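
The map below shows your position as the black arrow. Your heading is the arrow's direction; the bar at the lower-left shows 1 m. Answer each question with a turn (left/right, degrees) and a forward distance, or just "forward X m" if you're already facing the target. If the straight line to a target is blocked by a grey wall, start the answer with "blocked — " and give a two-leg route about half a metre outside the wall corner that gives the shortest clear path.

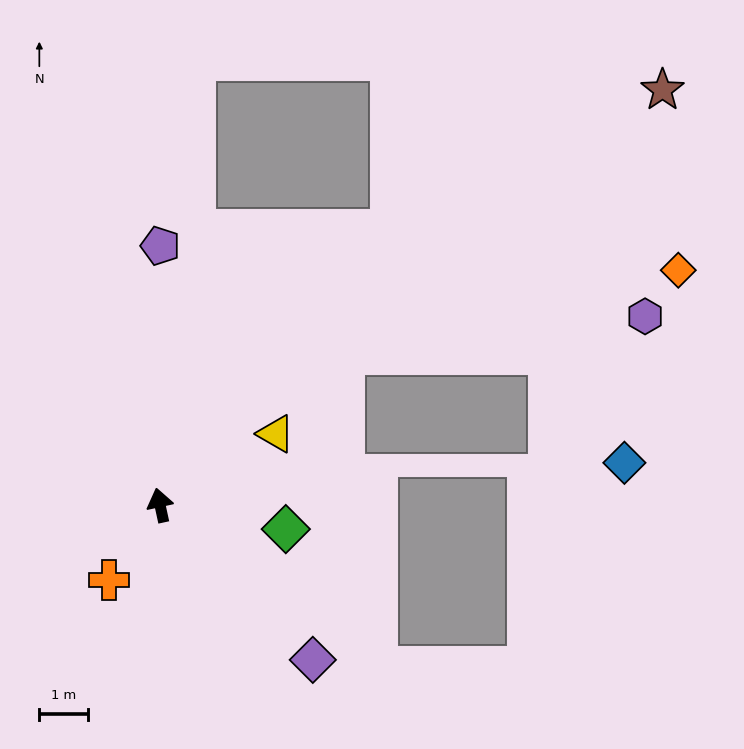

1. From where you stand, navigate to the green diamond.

turn right 113°, forward 2.7 m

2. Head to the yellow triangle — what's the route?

turn right 71°, forward 2.8 m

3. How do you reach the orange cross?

turn left 134°, forward 1.9 m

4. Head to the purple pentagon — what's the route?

turn right 12°, forward 5.4 m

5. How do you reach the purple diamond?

turn right 148°, forward 4.5 m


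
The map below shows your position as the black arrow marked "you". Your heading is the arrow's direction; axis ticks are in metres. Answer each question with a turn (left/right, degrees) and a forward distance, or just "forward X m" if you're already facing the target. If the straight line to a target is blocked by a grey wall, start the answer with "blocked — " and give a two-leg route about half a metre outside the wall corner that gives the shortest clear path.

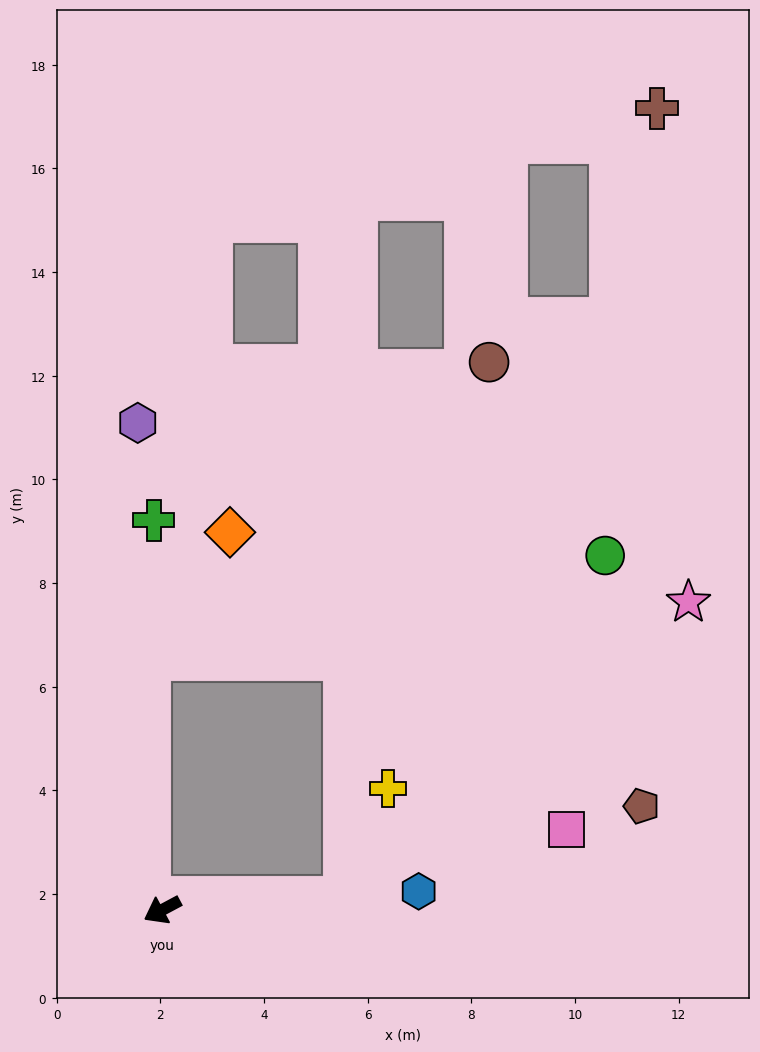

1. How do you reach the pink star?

blocked — turn left 155°, forward 3.5 m, then turn left 38°, forward 8.8 m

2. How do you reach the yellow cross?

blocked — turn left 155°, forward 3.5 m, then turn left 66°, forward 2.3 m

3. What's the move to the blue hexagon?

turn left 156°, forward 5.0 m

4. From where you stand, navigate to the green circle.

blocked — turn left 155°, forward 3.5 m, then turn left 50°, forward 8.3 m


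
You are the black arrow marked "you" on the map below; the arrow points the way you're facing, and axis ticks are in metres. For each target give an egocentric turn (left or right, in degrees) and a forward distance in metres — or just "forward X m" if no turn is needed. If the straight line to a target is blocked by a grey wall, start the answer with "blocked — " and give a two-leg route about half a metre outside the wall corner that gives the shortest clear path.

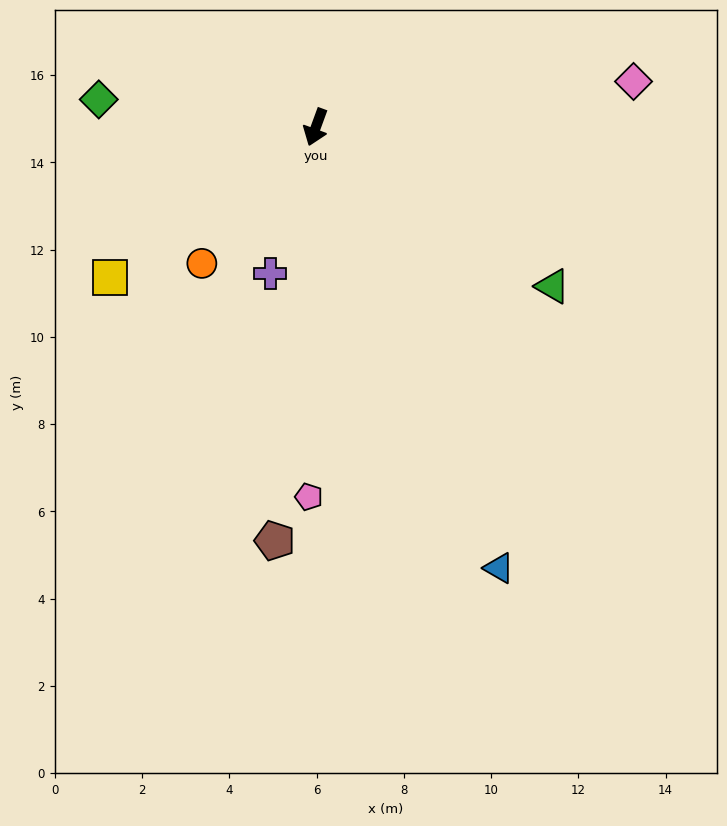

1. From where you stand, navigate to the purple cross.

turn left 3°, forward 3.5 m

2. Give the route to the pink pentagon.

turn left 19°, forward 8.5 m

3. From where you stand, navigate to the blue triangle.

turn left 43°, forward 10.9 m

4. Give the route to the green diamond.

turn right 77°, forward 5.0 m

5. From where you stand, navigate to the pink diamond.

turn left 118°, forward 7.4 m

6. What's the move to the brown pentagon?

turn left 14°, forward 9.5 m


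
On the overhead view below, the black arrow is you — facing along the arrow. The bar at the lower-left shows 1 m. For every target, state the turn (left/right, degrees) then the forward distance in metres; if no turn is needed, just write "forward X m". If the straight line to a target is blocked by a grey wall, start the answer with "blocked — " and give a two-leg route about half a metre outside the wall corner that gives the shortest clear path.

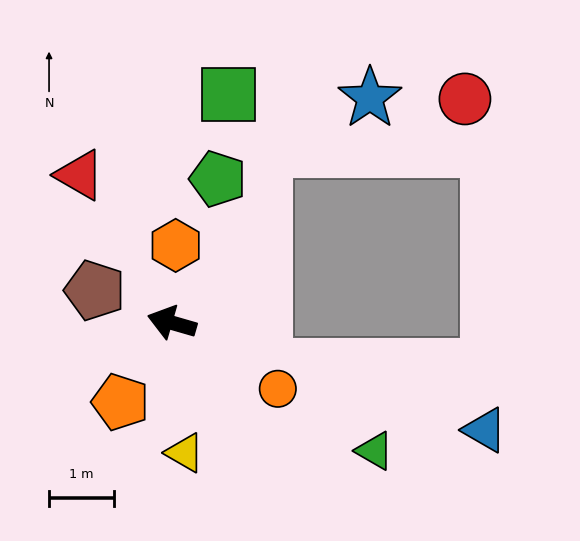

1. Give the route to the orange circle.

turn left 164°, forward 1.9 m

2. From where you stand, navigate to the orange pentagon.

turn left 73°, forward 1.5 m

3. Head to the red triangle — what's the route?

turn right 42°, forward 2.7 m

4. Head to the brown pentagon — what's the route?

turn right 7°, forward 1.3 m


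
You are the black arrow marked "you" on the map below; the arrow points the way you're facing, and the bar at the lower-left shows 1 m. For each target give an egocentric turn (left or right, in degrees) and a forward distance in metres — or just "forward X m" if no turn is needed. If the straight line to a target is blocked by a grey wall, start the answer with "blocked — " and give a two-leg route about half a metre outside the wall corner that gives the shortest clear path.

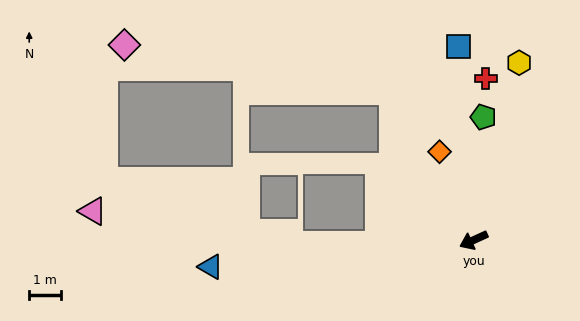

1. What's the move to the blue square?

turn right 110°, forward 6.0 m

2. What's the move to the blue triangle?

turn right 19°, forward 8.2 m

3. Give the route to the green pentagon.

turn right 119°, forward 3.8 m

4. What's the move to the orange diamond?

turn right 93°, forward 2.9 m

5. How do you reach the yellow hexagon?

turn right 129°, forward 5.7 m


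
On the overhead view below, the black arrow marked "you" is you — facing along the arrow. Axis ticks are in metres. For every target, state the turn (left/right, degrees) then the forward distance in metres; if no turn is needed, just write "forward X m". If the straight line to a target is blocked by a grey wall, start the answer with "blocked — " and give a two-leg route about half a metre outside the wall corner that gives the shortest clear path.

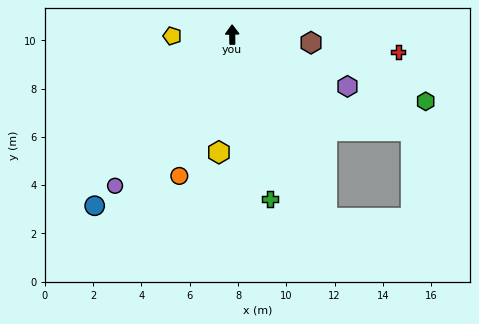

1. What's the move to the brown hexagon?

turn right 97°, forward 3.3 m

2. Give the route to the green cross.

turn right 168°, forward 7.0 m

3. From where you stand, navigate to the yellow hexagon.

turn left 173°, forward 4.9 m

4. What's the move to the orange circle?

turn left 159°, forward 6.3 m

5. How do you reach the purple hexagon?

turn right 115°, forward 5.2 m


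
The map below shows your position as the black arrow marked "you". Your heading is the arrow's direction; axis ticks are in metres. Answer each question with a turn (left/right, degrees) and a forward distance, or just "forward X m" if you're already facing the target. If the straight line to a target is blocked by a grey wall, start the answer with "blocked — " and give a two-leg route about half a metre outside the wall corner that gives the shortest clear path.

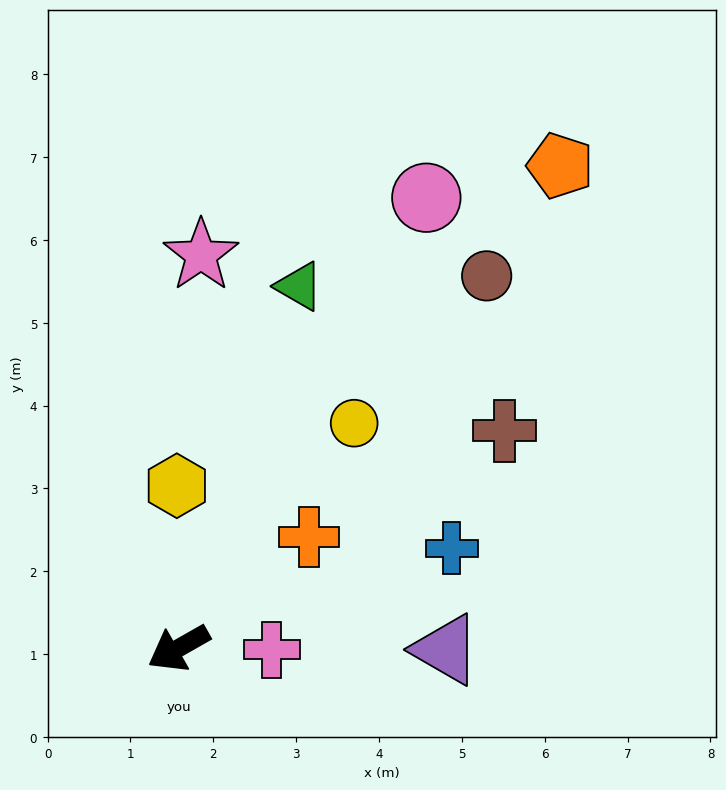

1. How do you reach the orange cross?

turn right 169°, forward 2.1 m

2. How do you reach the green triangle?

turn right 138°, forward 4.6 m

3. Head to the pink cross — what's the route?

turn left 149°, forward 1.1 m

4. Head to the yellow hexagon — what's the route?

turn right 119°, forward 2.0 m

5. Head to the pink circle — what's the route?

turn right 148°, forward 6.2 m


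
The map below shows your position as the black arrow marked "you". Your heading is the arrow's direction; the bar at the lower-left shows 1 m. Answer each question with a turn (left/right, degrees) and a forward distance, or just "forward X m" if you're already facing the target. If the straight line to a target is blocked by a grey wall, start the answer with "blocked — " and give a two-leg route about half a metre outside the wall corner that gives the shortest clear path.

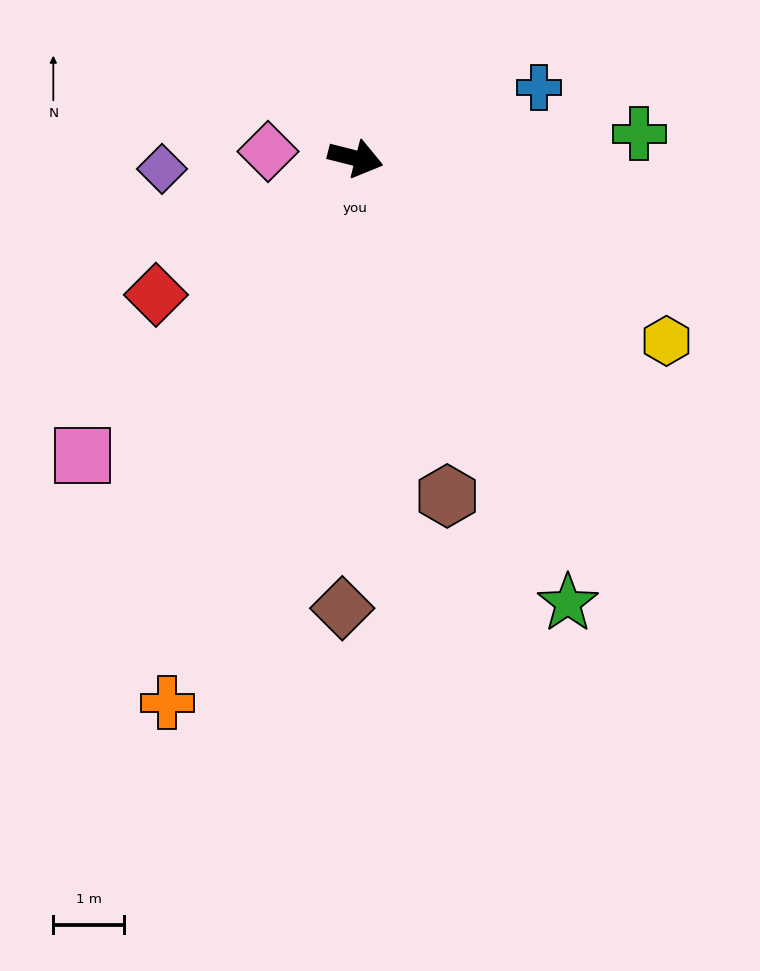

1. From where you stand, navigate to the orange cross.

turn right 95°, forward 8.1 m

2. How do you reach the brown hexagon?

turn right 61°, forward 4.9 m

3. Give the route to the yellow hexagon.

turn right 16°, forward 5.1 m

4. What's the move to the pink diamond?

turn right 170°, forward 1.2 m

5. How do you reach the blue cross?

turn left 35°, forward 2.8 m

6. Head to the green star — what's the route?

turn right 50°, forward 7.0 m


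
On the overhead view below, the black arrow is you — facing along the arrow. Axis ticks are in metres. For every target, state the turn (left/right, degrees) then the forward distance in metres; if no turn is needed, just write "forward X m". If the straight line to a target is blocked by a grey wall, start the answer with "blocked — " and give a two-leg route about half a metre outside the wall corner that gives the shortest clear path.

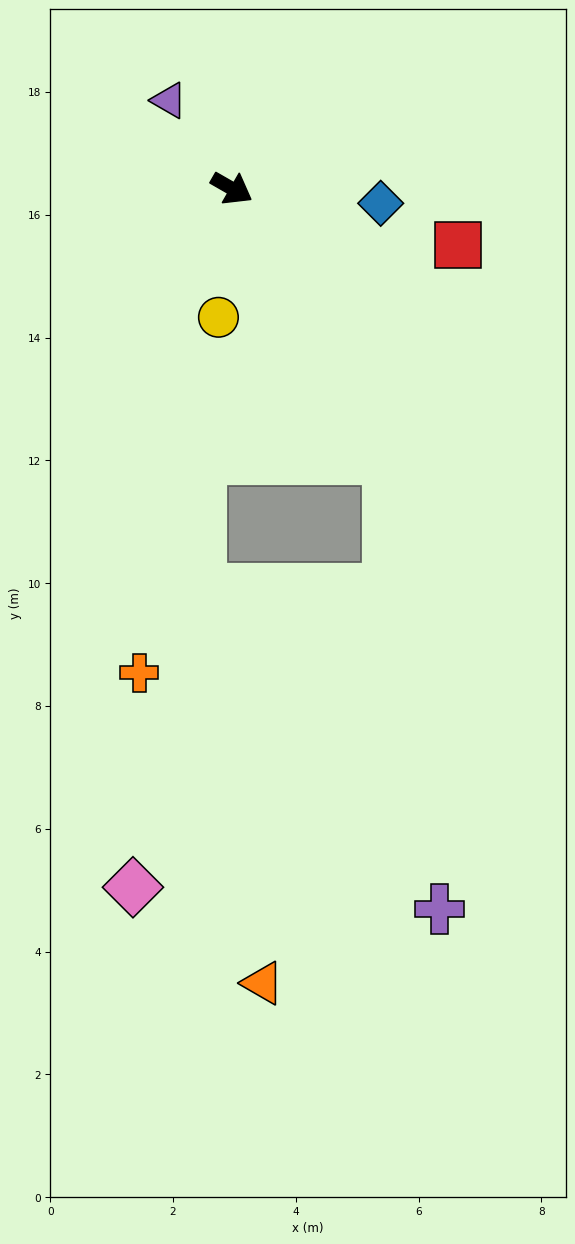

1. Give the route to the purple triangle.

turn left 155°, forward 1.8 m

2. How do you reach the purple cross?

blocked — turn right 30°, forward 5.1 m, then turn right 24°, forward 7.4 m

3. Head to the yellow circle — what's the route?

turn right 66°, forward 2.1 m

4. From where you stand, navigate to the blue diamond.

turn left 24°, forward 2.4 m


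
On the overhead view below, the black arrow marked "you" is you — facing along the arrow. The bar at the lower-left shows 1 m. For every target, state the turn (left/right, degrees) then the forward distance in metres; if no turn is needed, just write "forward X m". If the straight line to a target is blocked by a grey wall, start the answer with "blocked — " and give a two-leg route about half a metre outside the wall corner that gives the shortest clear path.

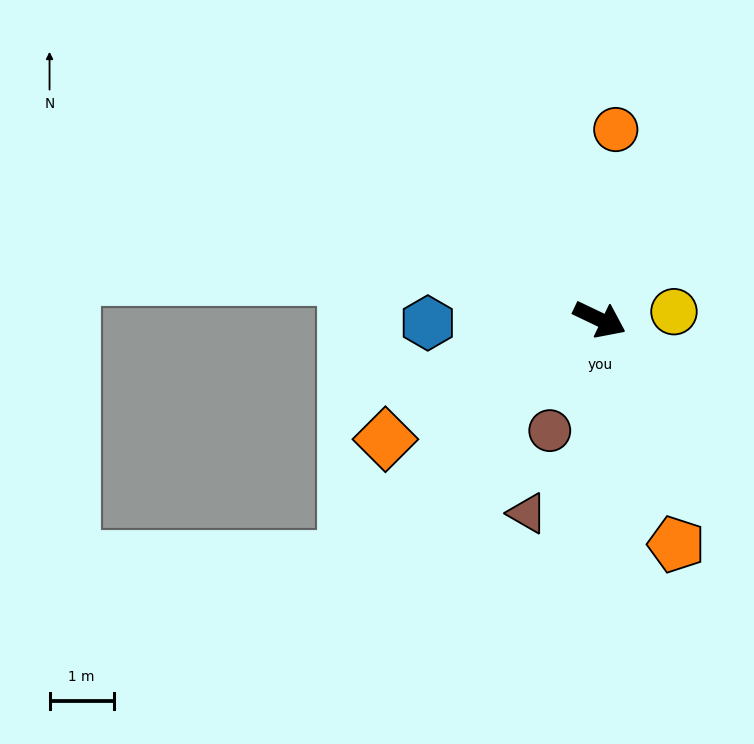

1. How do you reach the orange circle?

turn left 111°, forward 3.0 m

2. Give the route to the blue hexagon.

turn right 153°, forward 2.7 m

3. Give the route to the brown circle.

turn right 89°, forward 1.9 m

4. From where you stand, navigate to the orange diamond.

turn right 125°, forward 3.8 m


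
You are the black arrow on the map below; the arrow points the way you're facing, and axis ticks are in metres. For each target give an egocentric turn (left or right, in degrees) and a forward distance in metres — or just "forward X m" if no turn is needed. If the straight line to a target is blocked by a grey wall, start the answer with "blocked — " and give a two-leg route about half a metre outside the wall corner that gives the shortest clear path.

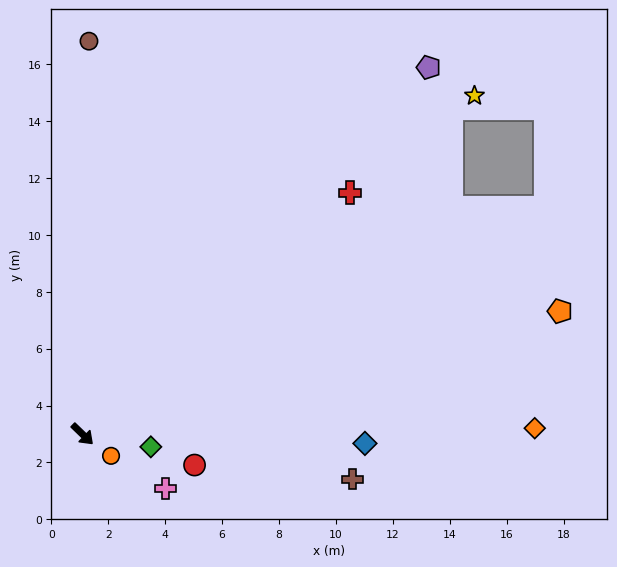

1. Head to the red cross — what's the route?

turn left 86°, forward 12.7 m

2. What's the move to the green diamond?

turn left 34°, forward 2.4 m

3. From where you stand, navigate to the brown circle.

turn left 133°, forward 13.8 m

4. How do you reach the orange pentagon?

turn left 58°, forward 17.3 m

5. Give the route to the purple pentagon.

turn left 91°, forward 17.7 m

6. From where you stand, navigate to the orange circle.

turn left 7°, forward 1.3 m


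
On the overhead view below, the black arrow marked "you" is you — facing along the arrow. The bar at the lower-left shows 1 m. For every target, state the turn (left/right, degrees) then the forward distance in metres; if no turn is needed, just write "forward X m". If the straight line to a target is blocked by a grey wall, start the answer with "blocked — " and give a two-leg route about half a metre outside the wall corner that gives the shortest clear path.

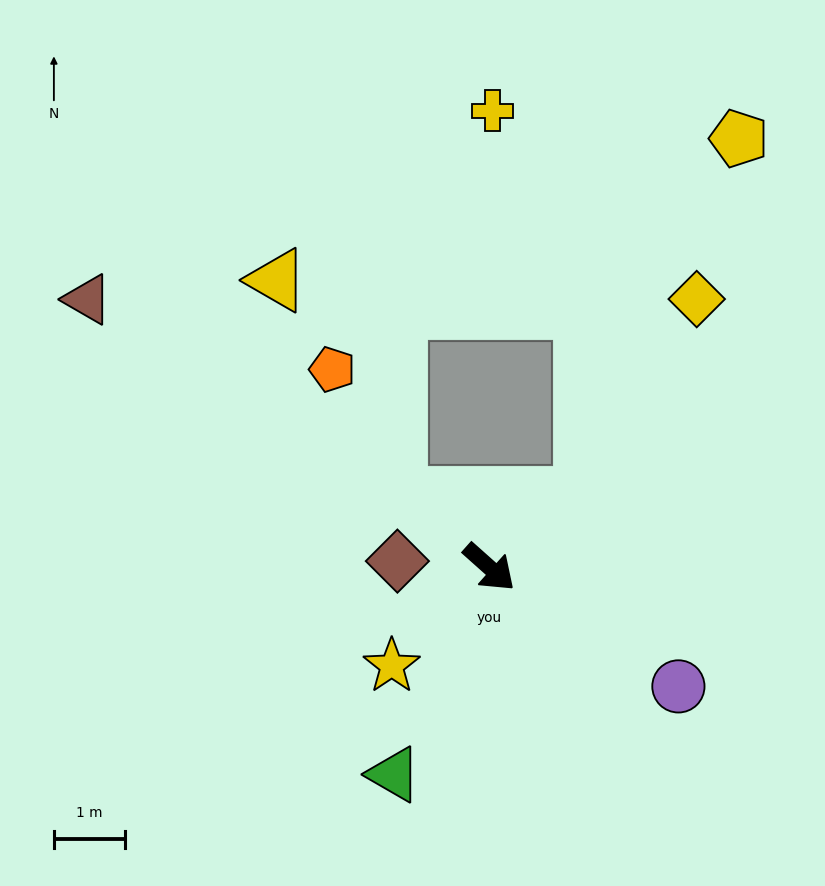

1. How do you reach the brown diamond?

turn right 142°, forward 1.3 m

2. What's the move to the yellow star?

turn right 93°, forward 1.9 m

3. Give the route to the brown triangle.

turn right 172°, forward 6.8 m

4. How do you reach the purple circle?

turn left 10°, forward 3.1 m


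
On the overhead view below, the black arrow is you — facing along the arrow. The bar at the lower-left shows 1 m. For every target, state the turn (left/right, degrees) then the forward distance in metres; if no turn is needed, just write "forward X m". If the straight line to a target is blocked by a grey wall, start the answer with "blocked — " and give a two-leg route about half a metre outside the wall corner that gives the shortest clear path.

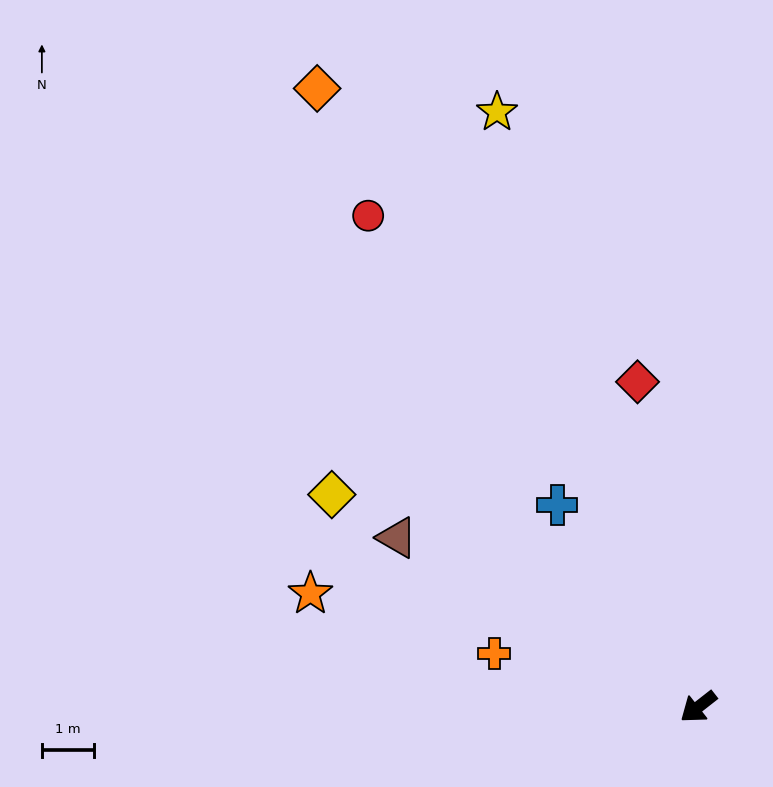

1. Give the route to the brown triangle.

turn right 67°, forward 6.6 m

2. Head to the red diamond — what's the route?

turn right 117°, forward 6.3 m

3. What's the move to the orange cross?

turn right 53°, forward 4.0 m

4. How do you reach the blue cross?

turn right 93°, forward 4.7 m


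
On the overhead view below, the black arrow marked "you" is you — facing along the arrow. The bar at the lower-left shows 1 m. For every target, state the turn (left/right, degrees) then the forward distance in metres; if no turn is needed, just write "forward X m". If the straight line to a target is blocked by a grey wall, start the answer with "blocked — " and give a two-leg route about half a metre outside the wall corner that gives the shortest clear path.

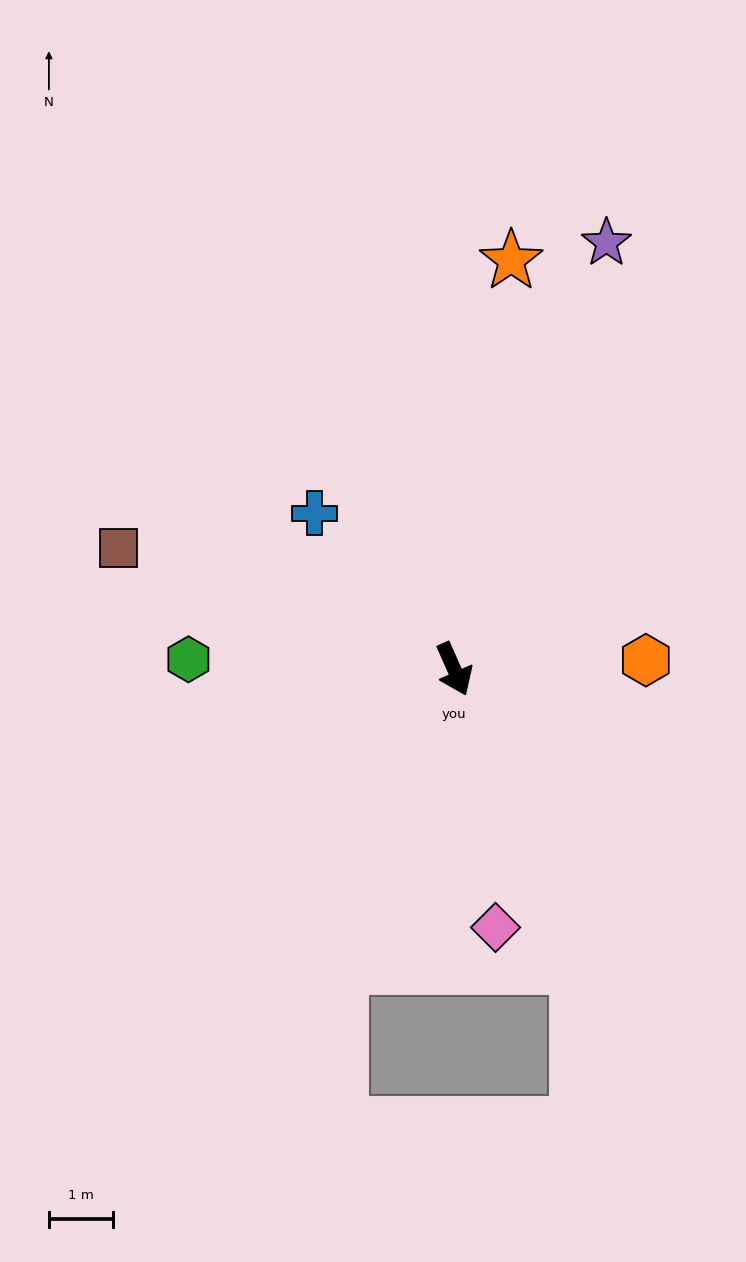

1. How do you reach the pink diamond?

turn right 15°, forward 4.1 m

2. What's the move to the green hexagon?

turn right 116°, forward 4.2 m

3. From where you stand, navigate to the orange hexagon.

turn left 69°, forward 3.0 m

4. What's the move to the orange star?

turn left 148°, forward 6.5 m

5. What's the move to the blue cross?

turn right 162°, forward 3.3 m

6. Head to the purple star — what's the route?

turn left 136°, forward 7.1 m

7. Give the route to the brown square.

turn right 134°, forward 5.6 m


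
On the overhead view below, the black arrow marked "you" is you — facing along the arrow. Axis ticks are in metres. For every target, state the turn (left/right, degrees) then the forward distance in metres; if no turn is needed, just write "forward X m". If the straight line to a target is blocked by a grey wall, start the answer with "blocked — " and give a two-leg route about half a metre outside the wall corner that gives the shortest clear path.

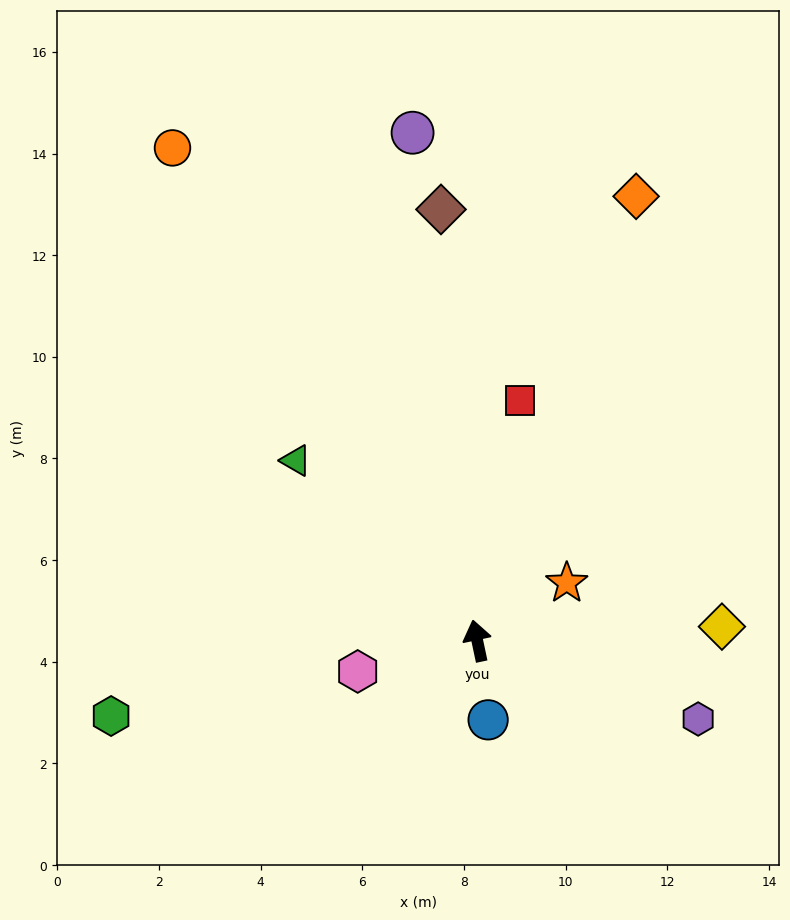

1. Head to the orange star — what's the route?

turn right 69°, forward 2.1 m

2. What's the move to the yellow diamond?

turn right 99°, forward 4.8 m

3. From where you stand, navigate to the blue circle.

turn left 176°, forward 1.6 m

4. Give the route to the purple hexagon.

turn right 122°, forward 4.6 m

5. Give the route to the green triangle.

turn left 33°, forward 5.0 m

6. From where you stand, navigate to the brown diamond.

turn right 7°, forward 8.5 m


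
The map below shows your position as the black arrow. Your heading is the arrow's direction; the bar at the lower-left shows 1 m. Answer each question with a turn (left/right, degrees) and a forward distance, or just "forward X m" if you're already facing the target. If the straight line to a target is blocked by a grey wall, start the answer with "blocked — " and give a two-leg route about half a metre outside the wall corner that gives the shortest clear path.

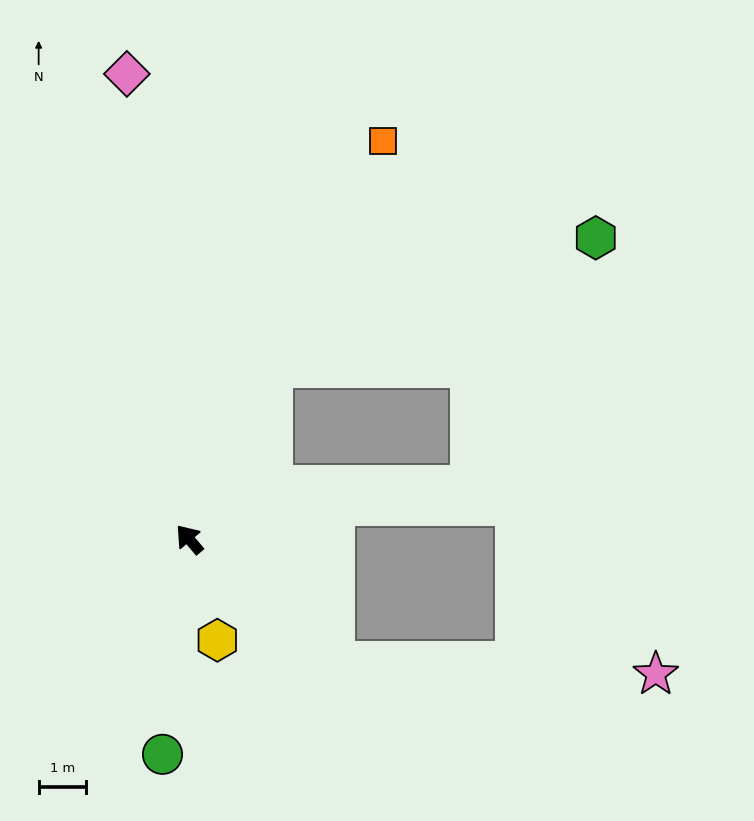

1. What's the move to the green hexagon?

blocked — turn right 66°, forward 4.0 m, then turn right 42°, forward 7.4 m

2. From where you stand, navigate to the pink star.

blocked — turn right 170°, forward 4.0 m, then turn left 37°, forward 6.8 m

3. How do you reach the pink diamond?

turn right 33°, forward 10.0 m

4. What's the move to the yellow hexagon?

turn left 155°, forward 2.2 m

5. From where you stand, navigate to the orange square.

turn right 66°, forward 9.4 m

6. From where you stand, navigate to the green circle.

turn left 133°, forward 4.6 m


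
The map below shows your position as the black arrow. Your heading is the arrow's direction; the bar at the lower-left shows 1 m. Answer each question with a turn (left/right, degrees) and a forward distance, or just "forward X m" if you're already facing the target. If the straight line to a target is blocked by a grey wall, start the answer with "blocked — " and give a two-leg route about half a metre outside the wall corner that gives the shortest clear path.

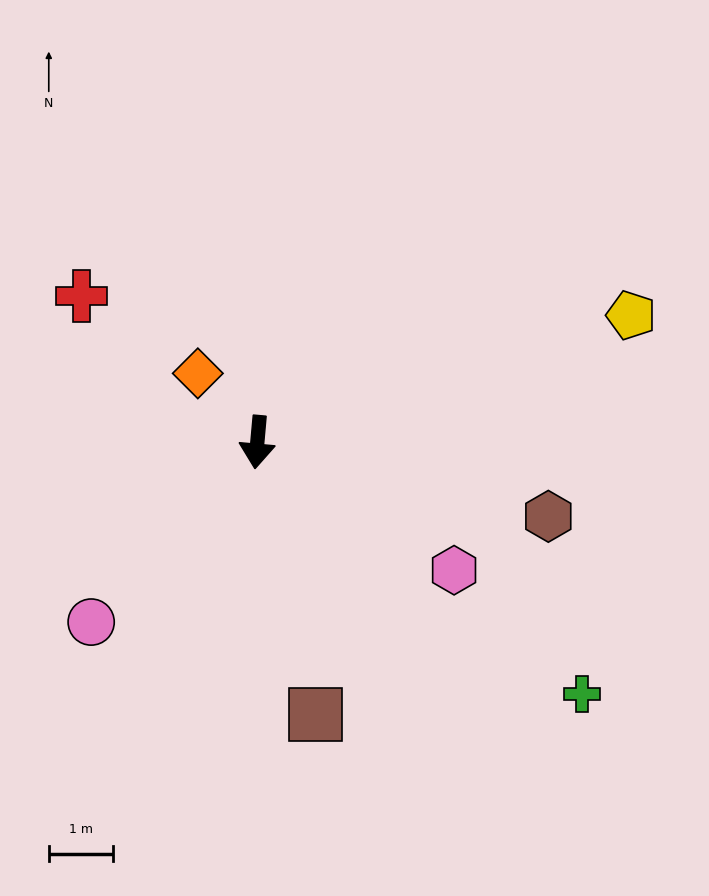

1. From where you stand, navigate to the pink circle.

turn right 38°, forward 3.8 m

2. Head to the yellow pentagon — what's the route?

turn left 114°, forward 6.1 m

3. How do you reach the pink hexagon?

turn left 62°, forward 3.6 m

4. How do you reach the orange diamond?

turn right 134°, forward 1.4 m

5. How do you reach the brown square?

turn left 17°, forward 4.3 m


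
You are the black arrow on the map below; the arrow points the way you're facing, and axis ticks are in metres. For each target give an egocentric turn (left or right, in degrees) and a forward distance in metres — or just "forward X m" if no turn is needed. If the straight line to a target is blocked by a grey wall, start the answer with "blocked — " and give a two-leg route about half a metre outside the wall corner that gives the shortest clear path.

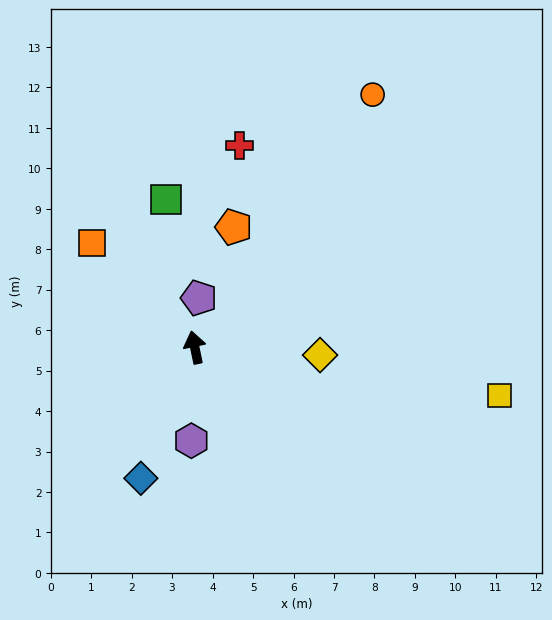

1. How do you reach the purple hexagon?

turn left 166°, forward 2.3 m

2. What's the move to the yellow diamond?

turn right 105°, forward 3.1 m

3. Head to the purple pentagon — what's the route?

turn right 17°, forward 1.2 m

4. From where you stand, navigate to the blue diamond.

turn left 146°, forward 3.5 m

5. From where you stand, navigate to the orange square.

turn left 33°, forward 3.6 m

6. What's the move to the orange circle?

turn right 47°, forward 7.6 m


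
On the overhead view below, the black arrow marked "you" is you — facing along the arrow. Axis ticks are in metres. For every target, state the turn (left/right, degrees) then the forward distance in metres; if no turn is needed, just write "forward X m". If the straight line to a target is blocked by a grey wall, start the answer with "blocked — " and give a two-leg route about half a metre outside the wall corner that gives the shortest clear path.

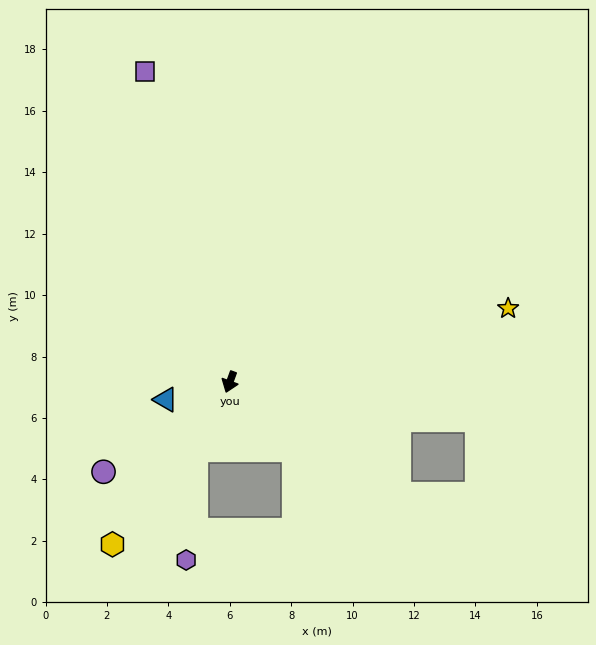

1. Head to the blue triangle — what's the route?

turn right 55°, forward 2.2 m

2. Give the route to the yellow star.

turn left 125°, forward 9.4 m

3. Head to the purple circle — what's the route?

turn right 35°, forward 5.0 m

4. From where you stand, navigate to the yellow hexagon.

turn right 16°, forward 6.5 m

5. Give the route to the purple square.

turn right 145°, forward 10.5 m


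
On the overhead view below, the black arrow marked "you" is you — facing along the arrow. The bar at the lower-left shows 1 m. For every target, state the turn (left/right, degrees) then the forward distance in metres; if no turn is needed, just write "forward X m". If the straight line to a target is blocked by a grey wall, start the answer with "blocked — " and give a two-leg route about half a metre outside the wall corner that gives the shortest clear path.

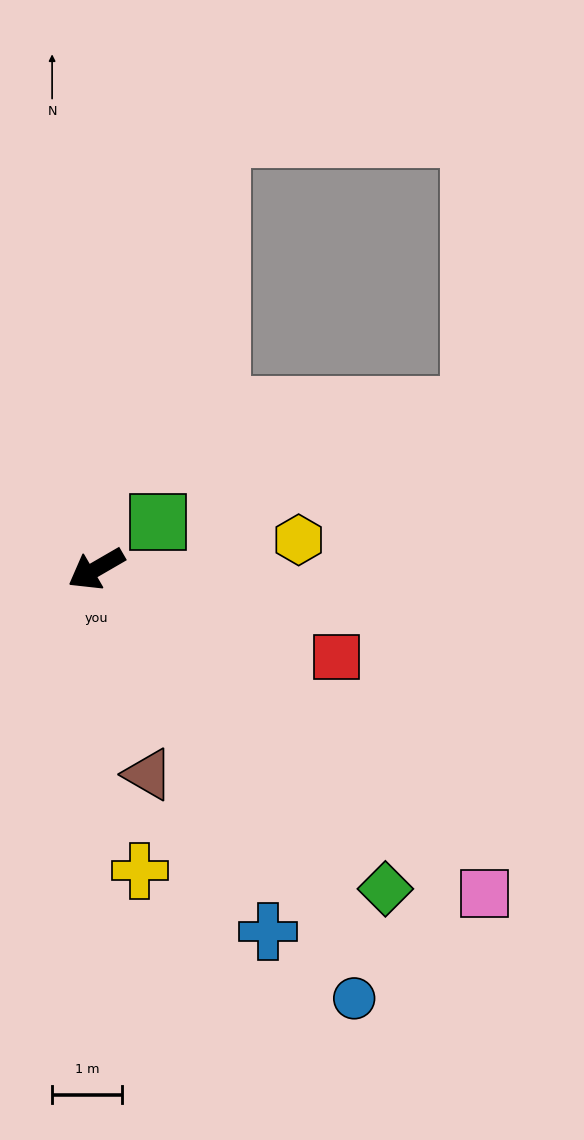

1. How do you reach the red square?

turn left 130°, forward 3.7 m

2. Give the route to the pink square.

turn left 110°, forward 7.2 m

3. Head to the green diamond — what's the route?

turn left 102°, forward 6.2 m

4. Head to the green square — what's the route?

turn right 173°, forward 1.1 m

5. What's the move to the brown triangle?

turn left 74°, forward 3.0 m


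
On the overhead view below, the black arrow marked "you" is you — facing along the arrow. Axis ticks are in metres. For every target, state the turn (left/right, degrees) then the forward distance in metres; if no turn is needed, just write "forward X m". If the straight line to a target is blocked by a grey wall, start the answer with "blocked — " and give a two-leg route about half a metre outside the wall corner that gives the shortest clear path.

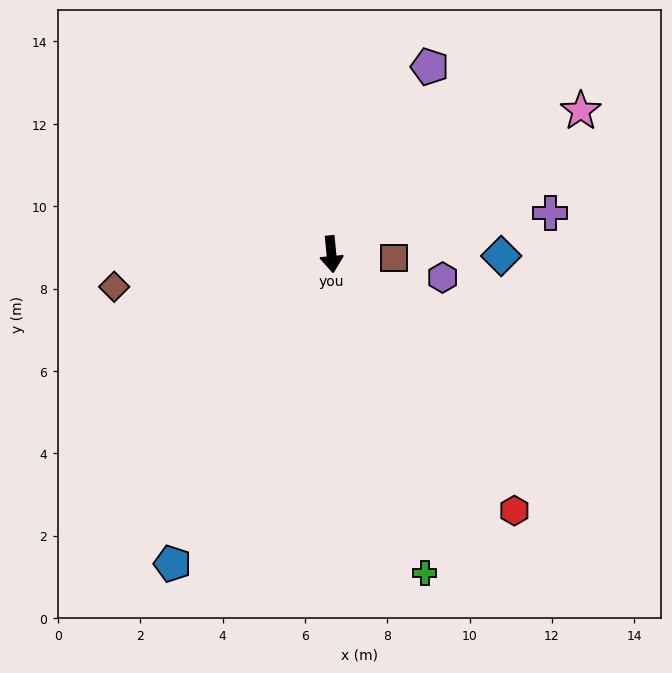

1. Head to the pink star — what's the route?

turn left 115°, forward 7.0 m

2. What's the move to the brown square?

turn left 81°, forward 1.5 m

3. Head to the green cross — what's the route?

turn left 11°, forward 8.1 m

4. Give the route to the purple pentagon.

turn left 147°, forward 5.1 m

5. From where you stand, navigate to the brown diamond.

turn right 87°, forward 5.3 m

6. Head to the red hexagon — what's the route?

turn left 30°, forward 7.6 m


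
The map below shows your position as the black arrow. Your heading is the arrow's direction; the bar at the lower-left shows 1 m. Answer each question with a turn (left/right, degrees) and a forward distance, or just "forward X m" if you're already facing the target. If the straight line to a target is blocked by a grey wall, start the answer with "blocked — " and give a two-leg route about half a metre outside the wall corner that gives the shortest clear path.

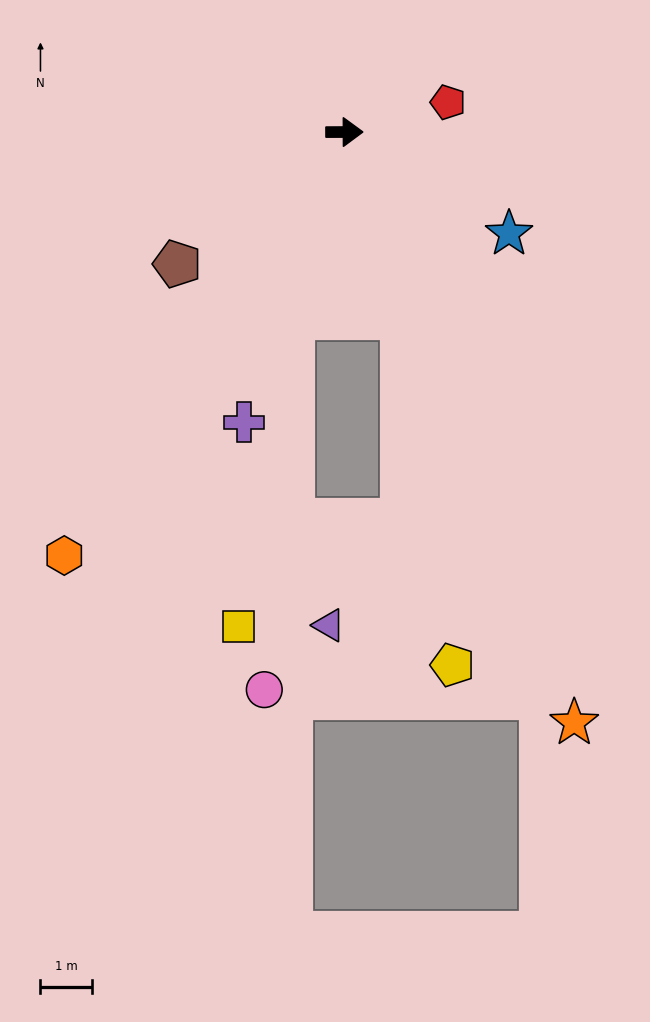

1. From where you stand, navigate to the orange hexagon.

turn right 124°, forward 9.8 m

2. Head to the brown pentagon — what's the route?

turn right 142°, forward 4.1 m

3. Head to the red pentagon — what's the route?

turn left 16°, forward 2.1 m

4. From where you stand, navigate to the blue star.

turn right 32°, forward 3.7 m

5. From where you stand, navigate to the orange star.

turn right 69°, forward 12.2 m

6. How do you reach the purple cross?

turn right 109°, forward 5.9 m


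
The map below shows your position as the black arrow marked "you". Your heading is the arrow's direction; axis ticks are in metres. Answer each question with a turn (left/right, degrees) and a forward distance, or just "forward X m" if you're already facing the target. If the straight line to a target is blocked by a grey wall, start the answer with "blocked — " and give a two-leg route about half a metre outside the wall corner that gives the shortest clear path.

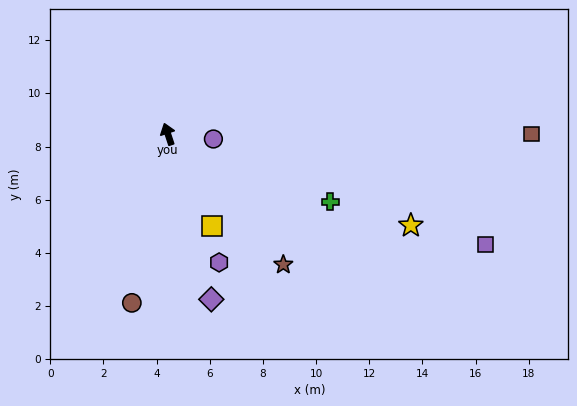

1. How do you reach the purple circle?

turn right 114°, forward 1.7 m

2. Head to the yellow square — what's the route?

turn right 173°, forward 3.8 m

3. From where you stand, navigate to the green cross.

turn right 131°, forward 6.6 m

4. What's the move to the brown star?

turn right 157°, forward 6.6 m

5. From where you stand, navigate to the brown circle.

turn left 150°, forward 6.5 m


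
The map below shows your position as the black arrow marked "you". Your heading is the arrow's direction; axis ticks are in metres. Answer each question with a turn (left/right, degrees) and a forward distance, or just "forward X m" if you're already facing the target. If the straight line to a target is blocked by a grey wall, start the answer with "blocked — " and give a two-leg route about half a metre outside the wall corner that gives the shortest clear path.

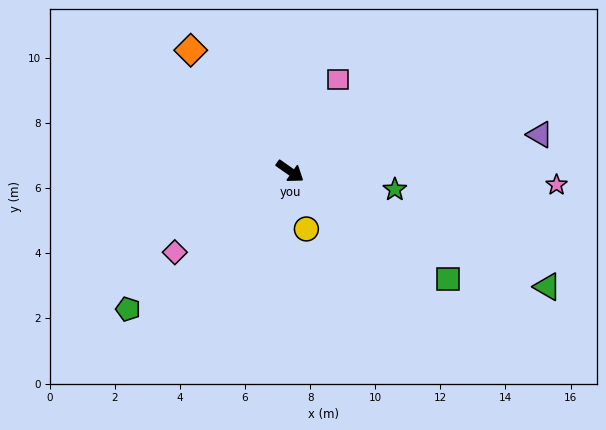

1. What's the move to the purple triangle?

turn left 43°, forward 7.8 m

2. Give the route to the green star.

turn left 25°, forward 3.3 m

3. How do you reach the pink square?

turn left 97°, forward 3.2 m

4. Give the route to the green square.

forward 5.9 m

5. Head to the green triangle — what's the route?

turn left 11°, forward 8.7 m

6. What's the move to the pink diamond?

turn right 110°, forward 4.3 m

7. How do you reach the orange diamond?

turn left 164°, forward 4.8 m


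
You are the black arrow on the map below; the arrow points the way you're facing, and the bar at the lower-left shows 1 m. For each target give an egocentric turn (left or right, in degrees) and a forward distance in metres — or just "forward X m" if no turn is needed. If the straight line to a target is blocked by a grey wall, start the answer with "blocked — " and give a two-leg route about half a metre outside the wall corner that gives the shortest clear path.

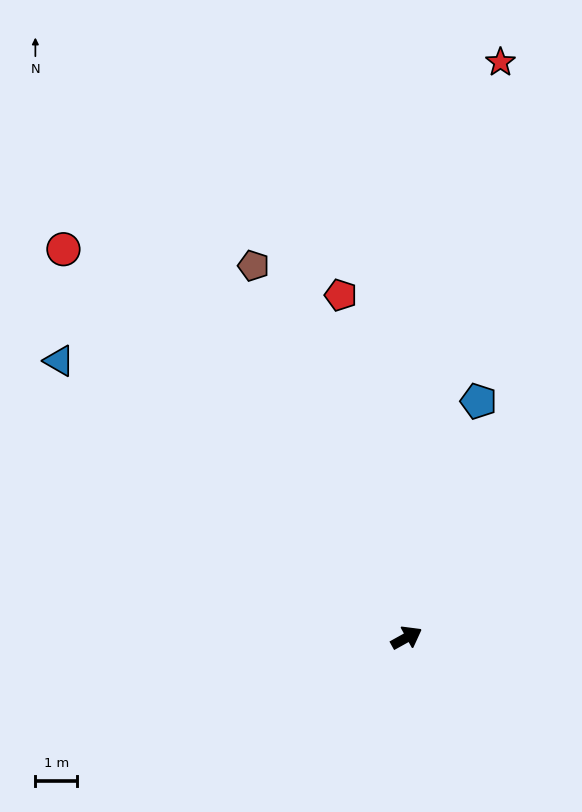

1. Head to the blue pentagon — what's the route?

turn left 44°, forward 5.9 m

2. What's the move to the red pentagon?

turn left 72°, forward 8.4 m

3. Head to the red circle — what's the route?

turn left 102°, forward 12.5 m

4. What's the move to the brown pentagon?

turn left 83°, forward 9.7 m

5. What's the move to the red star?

turn left 52°, forward 14.0 m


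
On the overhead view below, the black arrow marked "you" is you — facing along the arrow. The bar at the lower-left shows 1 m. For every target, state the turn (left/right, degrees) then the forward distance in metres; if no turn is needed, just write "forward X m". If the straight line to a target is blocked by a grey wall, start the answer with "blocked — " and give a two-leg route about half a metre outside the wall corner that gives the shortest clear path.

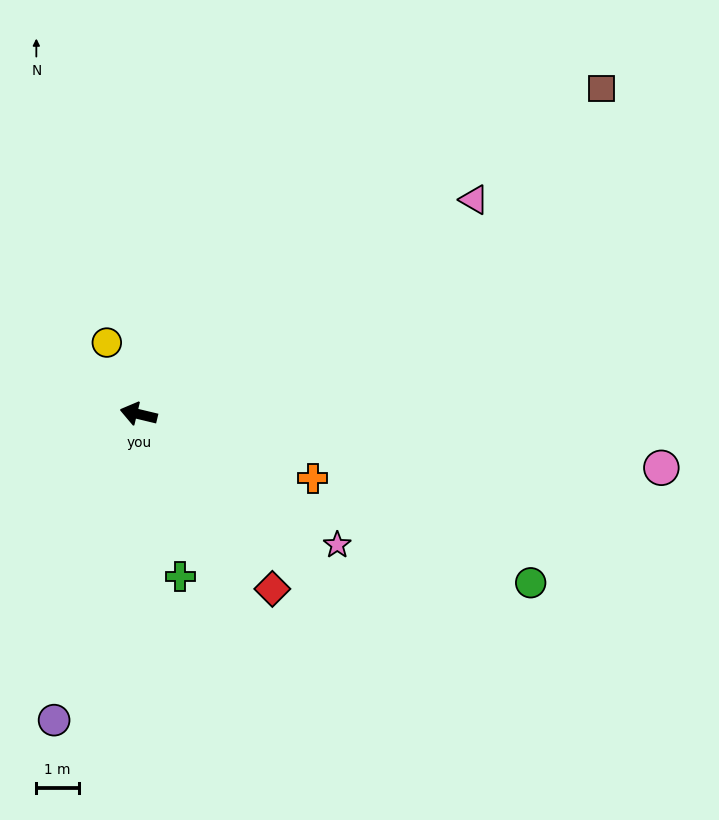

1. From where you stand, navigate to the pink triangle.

turn right 134°, forward 9.4 m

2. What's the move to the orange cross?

turn left 173°, forward 4.4 m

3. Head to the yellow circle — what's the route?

turn right 53°, forward 1.8 m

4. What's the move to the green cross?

turn left 118°, forward 4.0 m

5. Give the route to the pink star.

turn left 160°, forward 5.6 m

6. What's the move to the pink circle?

turn right 172°, forward 12.4 m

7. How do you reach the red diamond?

turn left 141°, forward 5.2 m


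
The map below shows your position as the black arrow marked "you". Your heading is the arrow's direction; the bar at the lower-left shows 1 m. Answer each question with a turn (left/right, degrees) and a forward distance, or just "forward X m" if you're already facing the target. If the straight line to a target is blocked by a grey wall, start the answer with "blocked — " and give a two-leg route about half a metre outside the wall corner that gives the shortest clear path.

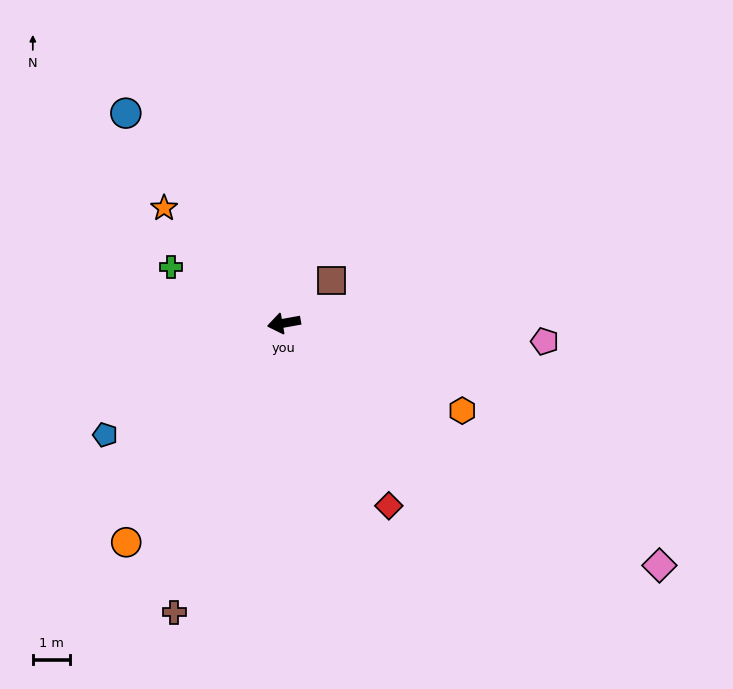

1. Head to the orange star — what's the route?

turn right 54°, forward 4.4 m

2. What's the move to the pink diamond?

turn left 137°, forward 11.9 m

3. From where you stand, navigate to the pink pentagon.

turn left 166°, forward 7.0 m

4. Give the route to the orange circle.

turn left 44°, forward 7.2 m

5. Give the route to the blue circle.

turn right 63°, forward 7.0 m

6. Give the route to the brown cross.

turn left 59°, forward 8.2 m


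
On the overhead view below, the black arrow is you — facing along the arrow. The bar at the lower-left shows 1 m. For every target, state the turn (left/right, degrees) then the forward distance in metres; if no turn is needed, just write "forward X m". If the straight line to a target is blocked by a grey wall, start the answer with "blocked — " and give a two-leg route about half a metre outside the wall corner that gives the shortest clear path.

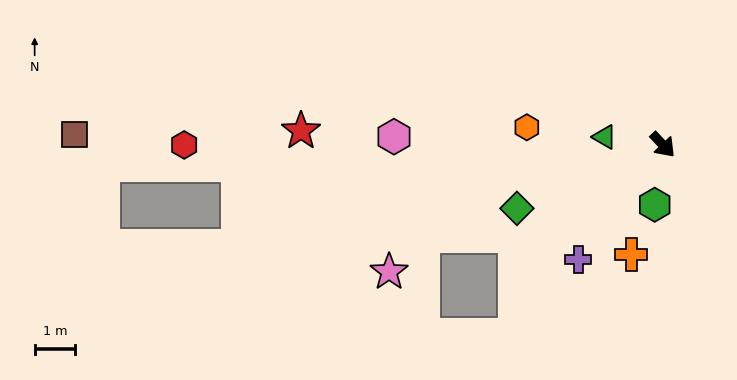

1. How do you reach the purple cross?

turn right 80°, forward 3.5 m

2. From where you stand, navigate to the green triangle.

turn right 141°, forward 1.4 m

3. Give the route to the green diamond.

turn right 110°, forward 3.9 m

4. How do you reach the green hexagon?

turn right 51°, forward 1.5 m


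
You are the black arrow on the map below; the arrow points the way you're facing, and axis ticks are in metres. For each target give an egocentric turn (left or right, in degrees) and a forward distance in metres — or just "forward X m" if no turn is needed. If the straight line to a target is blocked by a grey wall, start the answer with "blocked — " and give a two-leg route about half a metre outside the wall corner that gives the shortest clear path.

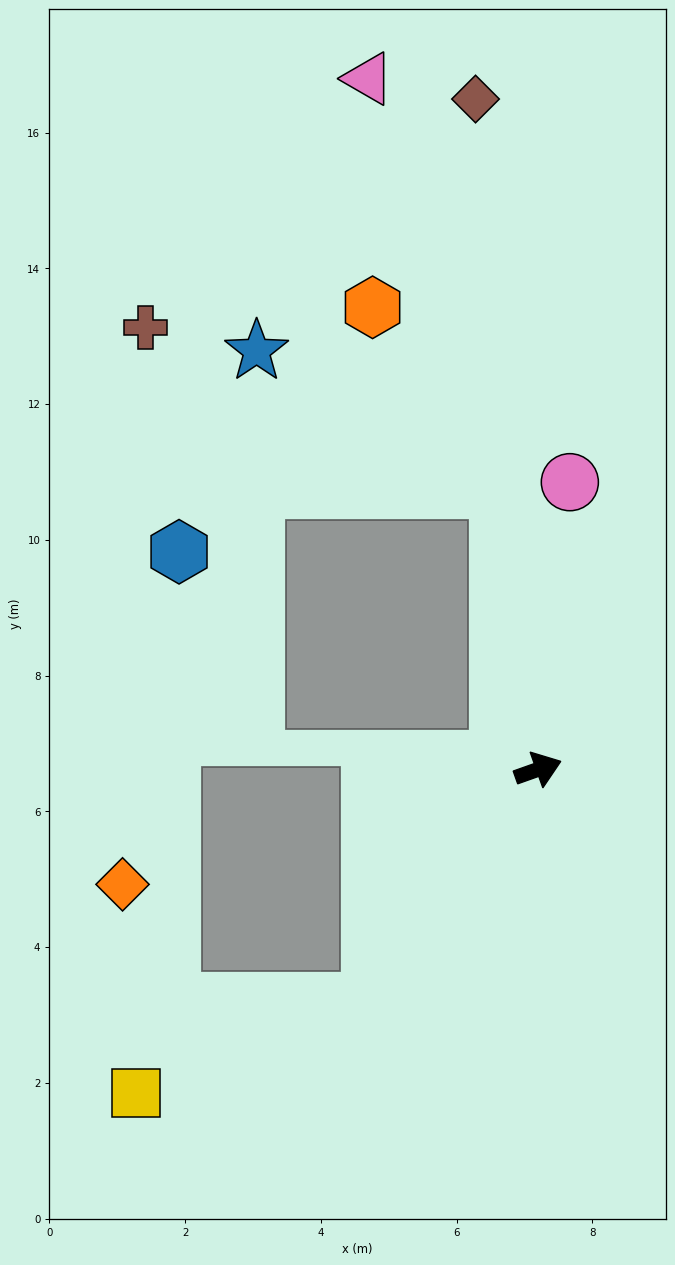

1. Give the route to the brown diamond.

turn left 76°, forward 9.9 m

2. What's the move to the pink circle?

turn left 64°, forward 4.3 m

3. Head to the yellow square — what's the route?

blocked — turn right 145°, forward 4.2 m, then turn right 33°, forward 3.7 m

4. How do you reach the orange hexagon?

blocked — turn left 78°, forward 4.2 m, then turn left 27°, forward 3.3 m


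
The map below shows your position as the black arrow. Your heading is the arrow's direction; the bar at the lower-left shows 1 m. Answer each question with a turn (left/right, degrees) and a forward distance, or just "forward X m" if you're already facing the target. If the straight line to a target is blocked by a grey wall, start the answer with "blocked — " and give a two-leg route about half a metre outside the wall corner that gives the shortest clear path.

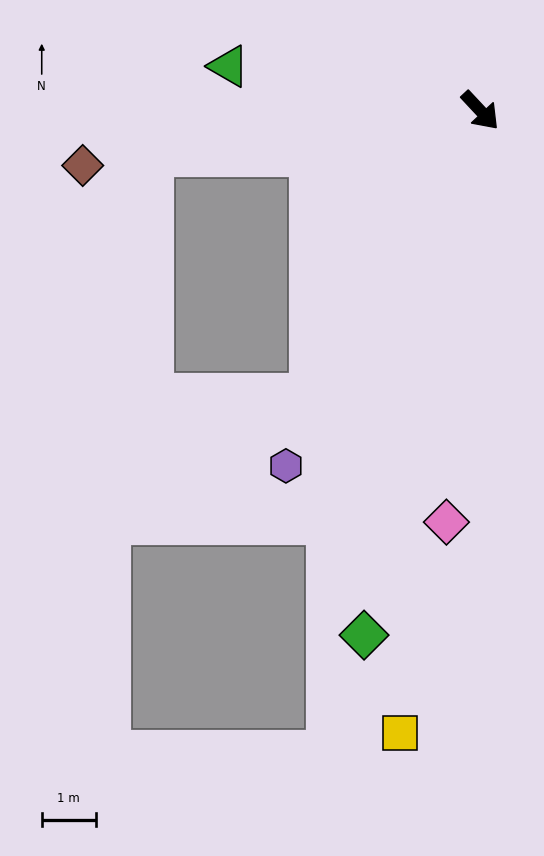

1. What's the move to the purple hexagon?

turn right 72°, forward 7.5 m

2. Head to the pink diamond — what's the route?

turn right 48°, forward 7.7 m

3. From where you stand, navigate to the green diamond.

turn right 56°, forward 10.0 m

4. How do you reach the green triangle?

turn right 143°, forward 4.7 m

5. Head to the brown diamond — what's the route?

turn right 125°, forward 7.5 m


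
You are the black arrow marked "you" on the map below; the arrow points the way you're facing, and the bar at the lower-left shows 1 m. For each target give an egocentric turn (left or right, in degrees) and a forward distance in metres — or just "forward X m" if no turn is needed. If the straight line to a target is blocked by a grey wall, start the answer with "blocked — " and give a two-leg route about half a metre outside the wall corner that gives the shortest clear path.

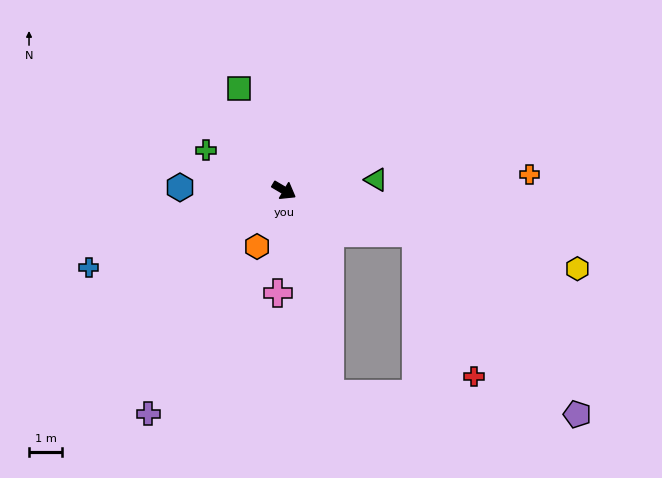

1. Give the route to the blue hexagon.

turn right 151°, forward 3.1 m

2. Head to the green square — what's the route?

turn left 144°, forward 3.4 m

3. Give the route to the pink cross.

turn right 63°, forward 3.1 m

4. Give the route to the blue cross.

turn right 128°, forward 6.3 m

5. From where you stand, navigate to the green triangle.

turn left 37°, forward 2.8 m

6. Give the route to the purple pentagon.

blocked — turn left 13°, forward 4.2 m, then turn right 31°, forward 7.3 m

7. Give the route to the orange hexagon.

turn right 85°, forward 1.9 m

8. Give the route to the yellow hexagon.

turn left 16°, forward 9.1 m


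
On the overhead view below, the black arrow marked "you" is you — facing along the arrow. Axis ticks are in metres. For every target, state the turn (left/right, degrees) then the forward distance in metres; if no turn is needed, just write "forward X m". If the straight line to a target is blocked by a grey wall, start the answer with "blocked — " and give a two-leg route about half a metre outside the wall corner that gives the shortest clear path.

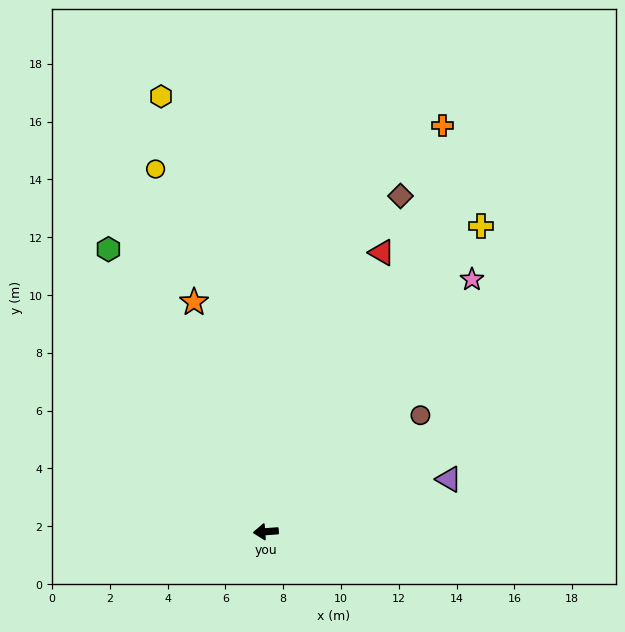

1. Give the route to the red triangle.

turn right 117°, forward 10.5 m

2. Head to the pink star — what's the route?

turn right 133°, forward 11.3 m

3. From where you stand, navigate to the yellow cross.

turn right 129°, forward 12.9 m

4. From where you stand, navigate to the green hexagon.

turn right 65°, forward 11.2 m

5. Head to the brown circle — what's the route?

turn right 147°, forward 6.7 m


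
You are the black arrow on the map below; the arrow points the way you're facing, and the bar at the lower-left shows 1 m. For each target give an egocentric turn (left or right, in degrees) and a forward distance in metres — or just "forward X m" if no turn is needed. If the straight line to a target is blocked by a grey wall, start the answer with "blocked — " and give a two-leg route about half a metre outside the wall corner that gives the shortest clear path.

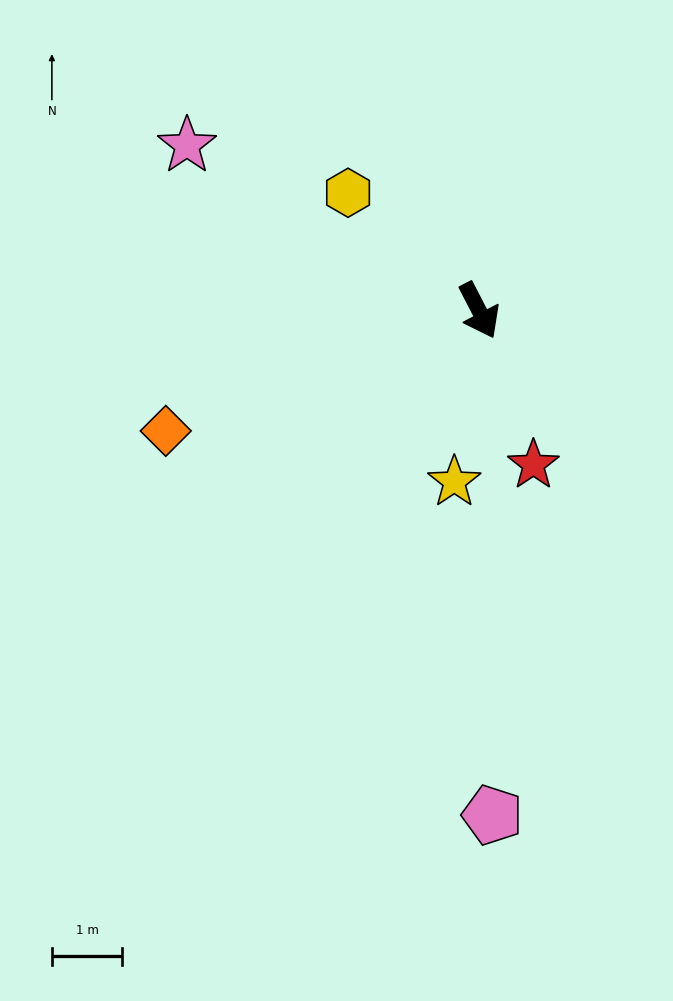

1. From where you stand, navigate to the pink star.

turn right 147°, forward 4.8 m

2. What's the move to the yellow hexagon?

turn right 159°, forward 2.5 m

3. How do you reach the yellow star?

turn right 36°, forward 2.5 m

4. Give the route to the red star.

turn right 8°, forward 2.3 m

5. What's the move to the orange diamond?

turn right 96°, forward 4.8 m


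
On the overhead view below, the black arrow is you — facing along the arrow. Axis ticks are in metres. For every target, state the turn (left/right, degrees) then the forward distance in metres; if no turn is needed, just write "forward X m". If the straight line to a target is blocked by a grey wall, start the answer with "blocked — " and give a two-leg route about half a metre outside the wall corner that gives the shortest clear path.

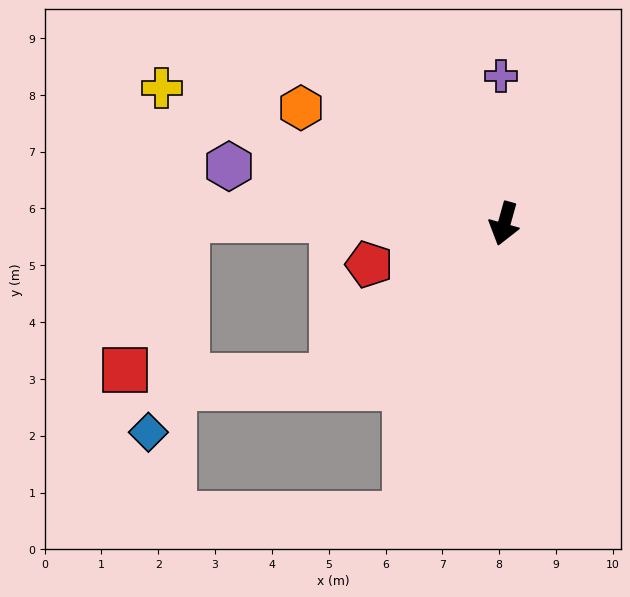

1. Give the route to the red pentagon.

turn right 58°, forward 2.5 m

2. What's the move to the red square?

blocked — turn right 75°, forward 5.6 m, then turn left 69°, forward 2.9 m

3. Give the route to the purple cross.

turn right 163°, forward 2.6 m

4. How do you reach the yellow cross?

turn right 96°, forward 6.5 m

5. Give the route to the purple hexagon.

turn right 86°, forward 4.9 m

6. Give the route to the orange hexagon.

turn right 104°, forward 4.1 m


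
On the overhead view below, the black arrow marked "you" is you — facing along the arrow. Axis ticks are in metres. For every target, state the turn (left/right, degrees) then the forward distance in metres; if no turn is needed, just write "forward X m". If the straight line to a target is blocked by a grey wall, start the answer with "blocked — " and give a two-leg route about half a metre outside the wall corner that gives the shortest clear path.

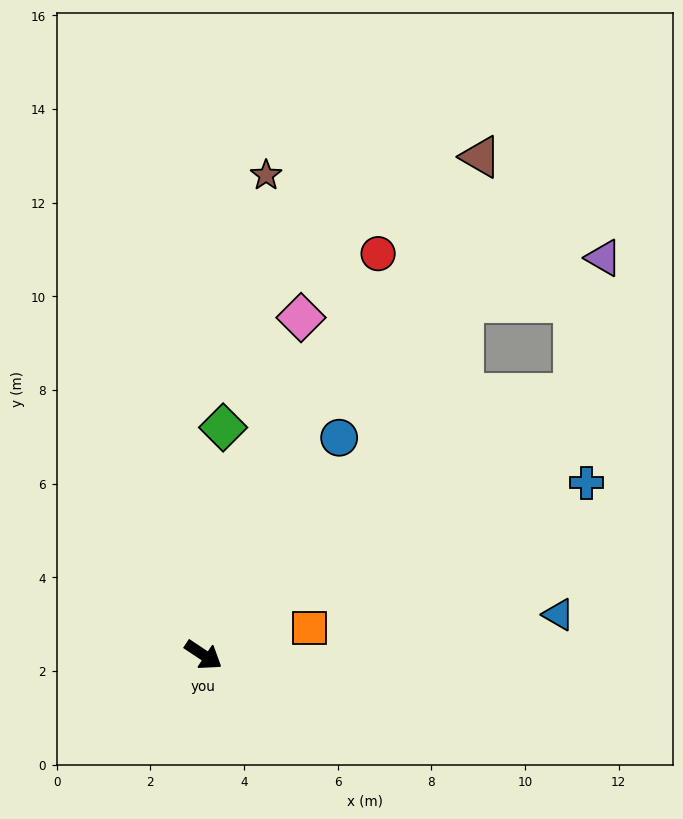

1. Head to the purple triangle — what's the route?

blocked — turn left 69°, forward 9.7 m, then turn left 42°, forward 3.0 m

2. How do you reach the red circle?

turn left 100°, forward 9.3 m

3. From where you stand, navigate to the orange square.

turn left 48°, forward 2.3 m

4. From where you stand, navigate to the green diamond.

turn left 119°, forward 4.9 m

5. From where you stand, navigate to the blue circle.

turn left 92°, forward 5.5 m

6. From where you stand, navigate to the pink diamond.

turn left 108°, forward 7.5 m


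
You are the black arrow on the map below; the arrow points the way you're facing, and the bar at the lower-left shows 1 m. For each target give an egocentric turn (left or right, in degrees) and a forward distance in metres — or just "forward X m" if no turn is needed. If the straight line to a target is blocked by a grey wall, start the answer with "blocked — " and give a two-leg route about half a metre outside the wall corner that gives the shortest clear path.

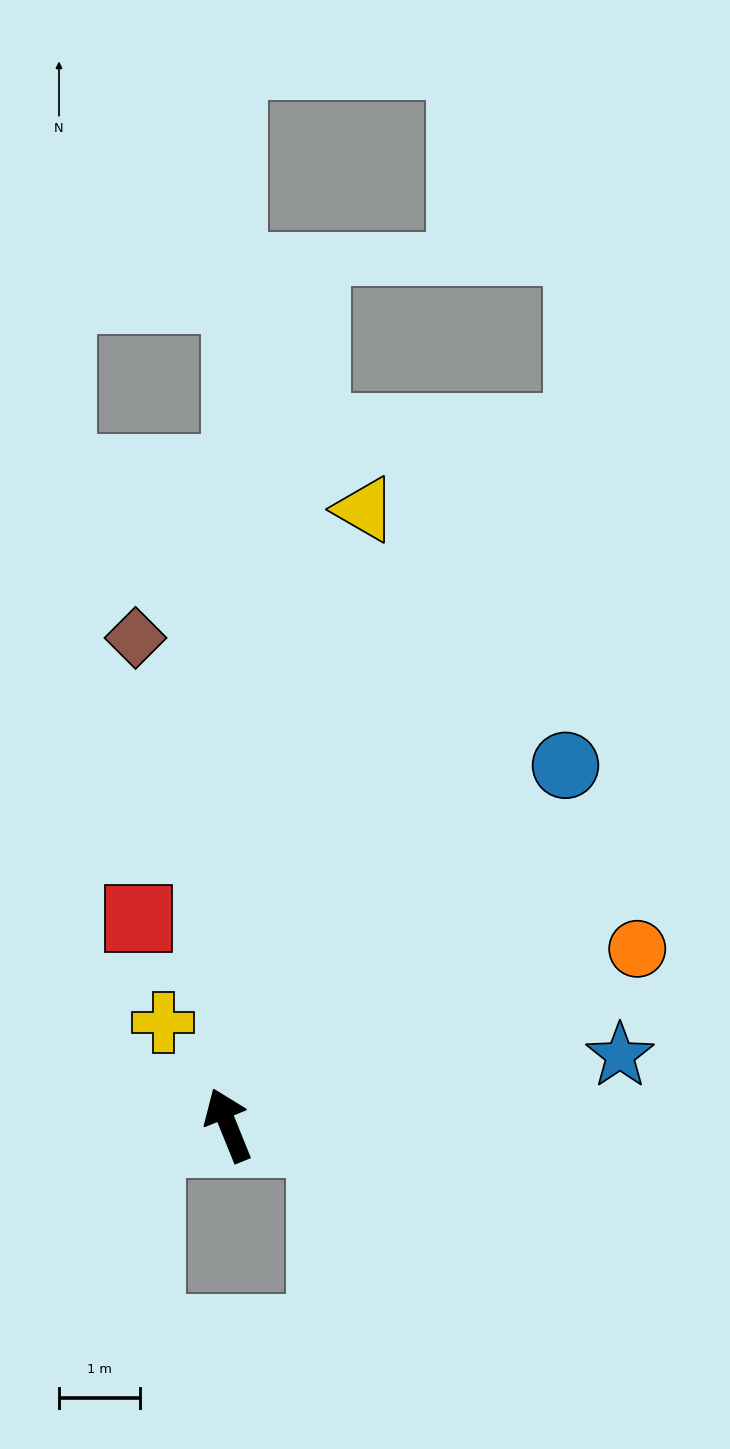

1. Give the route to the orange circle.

turn right 89°, forward 5.5 m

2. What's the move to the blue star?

turn right 102°, forward 4.9 m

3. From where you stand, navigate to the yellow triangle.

turn right 35°, forward 7.8 m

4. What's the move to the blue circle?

turn right 65°, forward 6.1 m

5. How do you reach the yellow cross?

turn left 10°, forward 1.5 m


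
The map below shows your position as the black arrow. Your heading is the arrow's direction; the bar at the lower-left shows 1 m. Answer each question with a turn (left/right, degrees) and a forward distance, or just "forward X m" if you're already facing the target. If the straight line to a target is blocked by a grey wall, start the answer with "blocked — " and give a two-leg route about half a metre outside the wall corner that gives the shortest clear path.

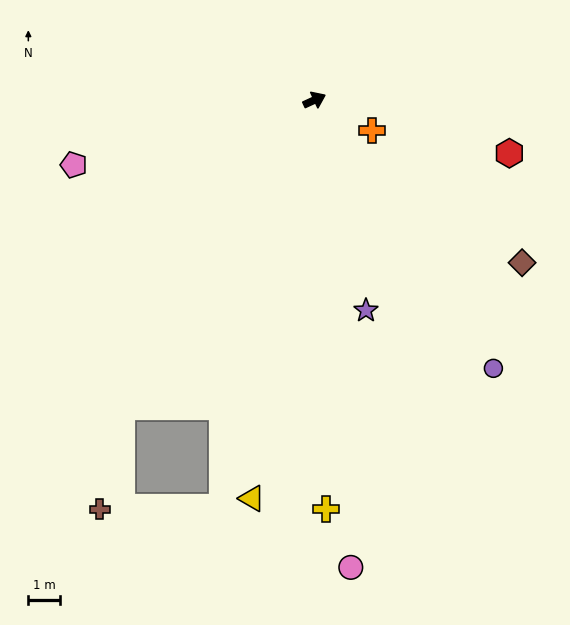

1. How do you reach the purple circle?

turn right 81°, forward 10.2 m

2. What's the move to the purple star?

turn right 101°, forward 6.9 m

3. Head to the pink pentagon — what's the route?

turn left 170°, forward 7.9 m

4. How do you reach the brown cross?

blocked — turn right 147°, forward 11.5 m, then turn left 20°, forward 3.3 m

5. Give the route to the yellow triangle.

turn right 124°, forward 12.8 m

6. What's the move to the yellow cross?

turn right 113°, forward 13.0 m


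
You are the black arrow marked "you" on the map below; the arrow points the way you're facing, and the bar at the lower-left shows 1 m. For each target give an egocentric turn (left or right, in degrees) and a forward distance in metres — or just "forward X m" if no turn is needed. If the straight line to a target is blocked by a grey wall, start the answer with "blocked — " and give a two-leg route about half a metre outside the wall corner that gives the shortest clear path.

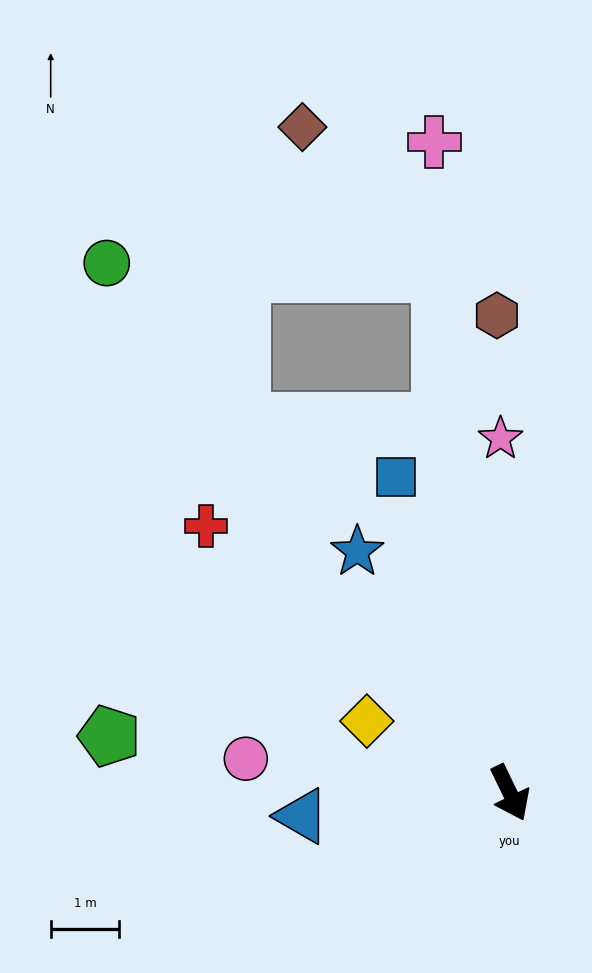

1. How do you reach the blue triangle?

turn right 110°, forward 3.0 m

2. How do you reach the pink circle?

turn right 123°, forward 3.9 m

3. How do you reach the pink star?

turn left 156°, forward 5.2 m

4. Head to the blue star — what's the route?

turn right 174°, forward 4.2 m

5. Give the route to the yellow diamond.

turn right 143°, forward 2.3 m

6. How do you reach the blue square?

turn left 174°, forward 4.9 m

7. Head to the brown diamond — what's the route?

blocked — turn left 162°, forward 7.6 m, then turn left 36°, forward 2.9 m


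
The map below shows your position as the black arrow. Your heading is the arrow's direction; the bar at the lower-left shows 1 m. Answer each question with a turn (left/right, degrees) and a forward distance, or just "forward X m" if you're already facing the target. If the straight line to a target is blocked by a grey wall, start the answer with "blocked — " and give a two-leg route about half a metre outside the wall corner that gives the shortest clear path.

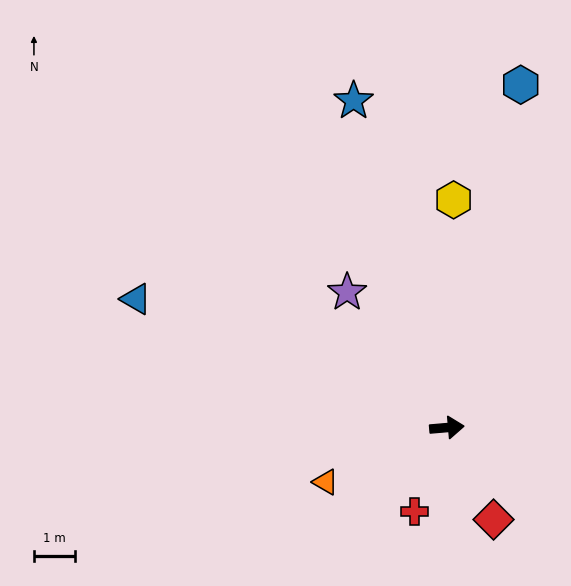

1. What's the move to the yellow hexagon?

turn left 83°, forward 5.6 m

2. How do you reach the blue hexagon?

turn left 73°, forward 8.6 m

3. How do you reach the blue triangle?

turn left 153°, forward 8.2 m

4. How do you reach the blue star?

turn left 101°, forward 8.3 m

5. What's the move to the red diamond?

turn right 68°, forward 2.5 m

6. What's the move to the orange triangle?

turn right 161°, forward 3.2 m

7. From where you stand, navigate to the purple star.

turn left 122°, forward 4.1 m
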